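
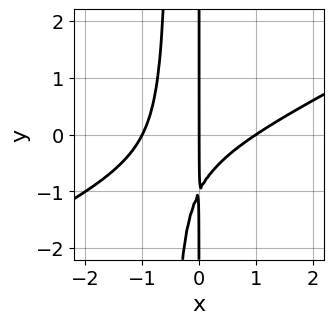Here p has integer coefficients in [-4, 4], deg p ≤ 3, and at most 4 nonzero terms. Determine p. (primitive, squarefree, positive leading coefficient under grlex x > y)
x^3 - 2*x^2*y - x*y - x

First, deg p = 3. The shape is more complex than any degree-2 curve.
Next, checking where it meets the axes: every point of the y-axis in the box is on the curve; among the integer gridlines, it crosses the x-axis at x ∈ {-1, 0, 1}.
Finally, the integer polynomial consistent with all of this is the stated p.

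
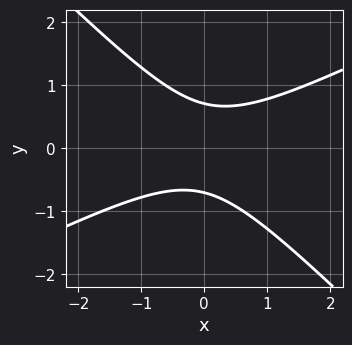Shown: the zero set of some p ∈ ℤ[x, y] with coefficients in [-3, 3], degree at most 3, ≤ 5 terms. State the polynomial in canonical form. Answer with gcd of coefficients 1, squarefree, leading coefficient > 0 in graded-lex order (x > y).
x^2 - x*y - 2*y^2 + 1

(a) Degree: no degree-1 curve has this shape, so deg p = 2.
(b) From the visible intercepts: the curve avoids every integer x-axis point in the box.
(c) Solving for integer coefficients yields p as stated.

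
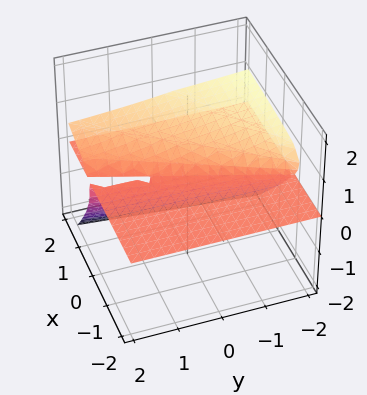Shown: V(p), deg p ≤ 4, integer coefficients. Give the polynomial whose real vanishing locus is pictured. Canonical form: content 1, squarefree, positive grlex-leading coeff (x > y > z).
3*x*z^2 + 3*z^3 - 3*x*z + y*z

(a) deg p = 3. No degree-2 surface has this shape.
(b) Checking where it meets the axes: the visible y-axis segment lies entirely on the surface; the visible x-axis segment lies entirely on the surface.
(c) Solving for integer coefficients yields p as stated.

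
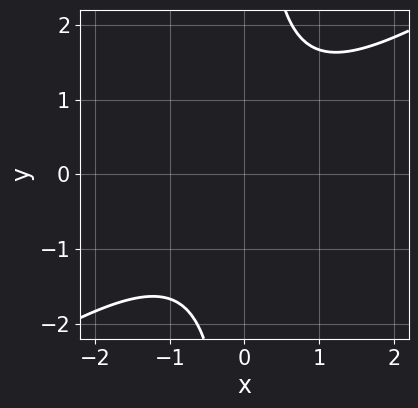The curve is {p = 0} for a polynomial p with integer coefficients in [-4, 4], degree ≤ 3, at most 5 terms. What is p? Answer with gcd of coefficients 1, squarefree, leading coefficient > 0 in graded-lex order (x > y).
2*x^2 - 3*x*y + 3

deg p = 2.
From the axis intercepts and sections: the curve avoids every integer y-axis point in the box; the curve avoids every integer x-axis point in the box.
Solving for integer coefficients yields p as stated.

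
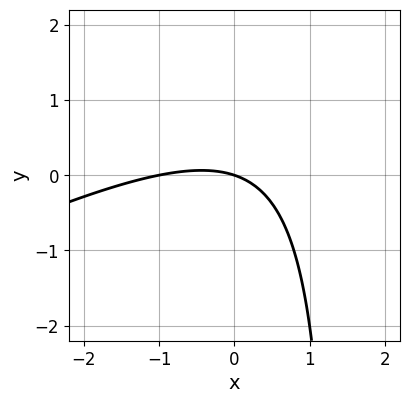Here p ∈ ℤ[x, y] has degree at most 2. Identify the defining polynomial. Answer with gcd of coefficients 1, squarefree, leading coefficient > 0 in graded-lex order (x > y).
1. deg p = 2. The shape is more complex than any degree-1 curve.
2. Checking where it meets the axes: the x-axis gridline crossings are at x ∈ {-1, 0}; it meets the y-axis at y = 0 (among the integer gridlines).
3. These observations pin down the coefficients.

x^2 - 2*x*y + x + 3*y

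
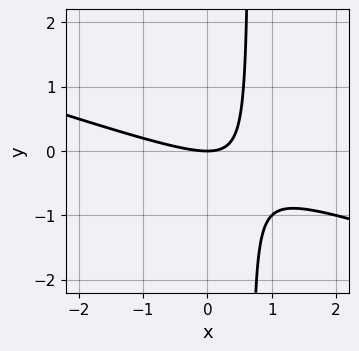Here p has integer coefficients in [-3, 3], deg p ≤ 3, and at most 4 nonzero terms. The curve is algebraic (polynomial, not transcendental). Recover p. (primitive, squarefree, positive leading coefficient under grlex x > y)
1. The degree is 2 — no degree-1 curve has this shape.
2. Against the integer gridlines: it crosses the x-axis at the gridline x = 0; it meets the y-axis at y = 0 (among the integer gridlines).
3. Putting this together gives p.

x^2 + 3*x*y - 2*y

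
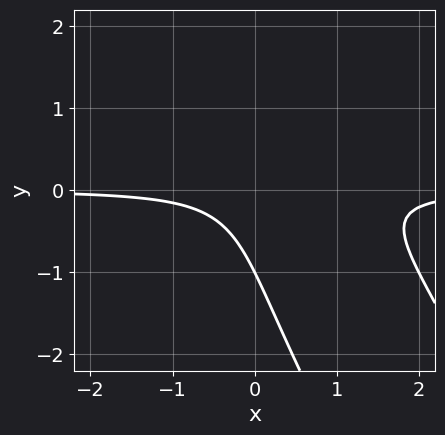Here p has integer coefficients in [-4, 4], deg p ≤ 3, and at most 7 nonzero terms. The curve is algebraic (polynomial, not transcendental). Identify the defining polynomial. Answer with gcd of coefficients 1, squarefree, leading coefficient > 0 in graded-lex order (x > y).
3*x^2*y + 3*x*y^2 + y^3 - 3*x*y + 1

1. deg p = 3.
2. From the visible intercepts: it crosses the y-axis at the gridline y = -1; the curve avoids every integer x-axis point in the box.
3. Solving for integer coefficients yields p as stated.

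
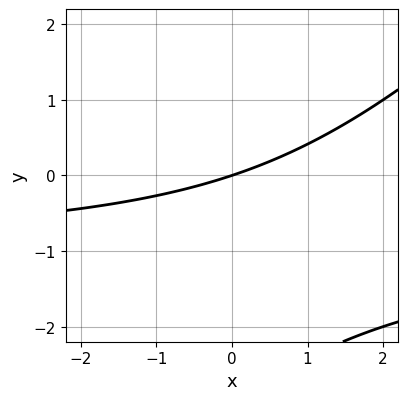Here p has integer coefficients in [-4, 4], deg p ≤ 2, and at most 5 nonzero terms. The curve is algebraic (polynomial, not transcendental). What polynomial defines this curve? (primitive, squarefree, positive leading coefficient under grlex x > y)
(a) The degree is 2 — a generic line meets the curve in up to 2 points.
(b) Against the integer gridlines: it crosses the x-axis at the gridline x = 0; it crosses the y-axis at the gridline y = 0.
(c) Together with the visible shape, these determine p as stated.

x*y - y^2 + x - 3*y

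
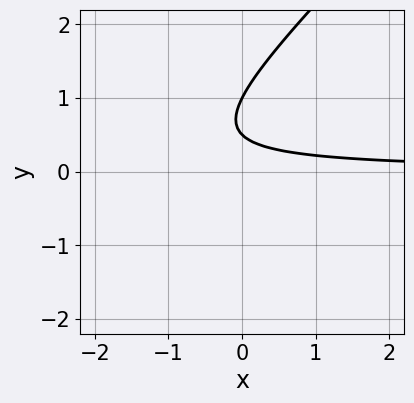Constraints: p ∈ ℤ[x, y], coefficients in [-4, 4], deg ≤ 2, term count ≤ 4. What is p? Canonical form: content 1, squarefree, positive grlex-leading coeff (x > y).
2*x*y - 2*y^2 + 3*y - 1

deg p = 2. A generic line meets the curve in up to 2 points.
Checking where it meets the axes: one y-axis crossing is at y = 1; the curve avoids every integer x-axis point in the box.
The integer polynomial consistent with all of this is the stated p.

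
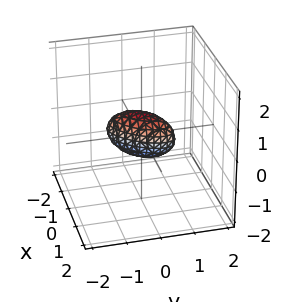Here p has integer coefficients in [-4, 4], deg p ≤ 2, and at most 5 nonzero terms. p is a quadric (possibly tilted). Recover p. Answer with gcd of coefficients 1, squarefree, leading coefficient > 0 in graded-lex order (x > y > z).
(a) Degree: a generic line meets the surface in up to 2 points, so deg p = 2.
(b) The integer polynomial consistent with all of this is the stated p.

3*x^2 - 3*x*y + 2*y^2 + 2*z^2 - 1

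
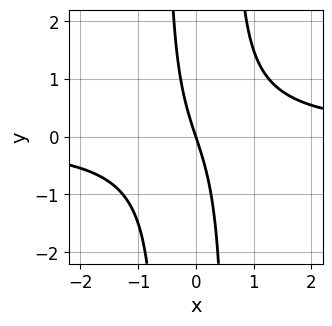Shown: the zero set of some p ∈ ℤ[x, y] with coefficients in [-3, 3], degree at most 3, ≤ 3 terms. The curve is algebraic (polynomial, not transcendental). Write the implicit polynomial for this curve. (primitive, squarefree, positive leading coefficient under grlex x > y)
3*x^2*y - 3*x - y

1. The degree is 3 — no degree-2 curve has this shape.
2. Against the integer gridlines: one x-axis crossing is at x = 0; one y-axis crossing is at y = 0.
3. The integer polynomial consistent with all of this is the stated p.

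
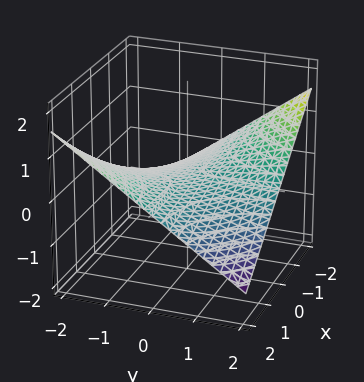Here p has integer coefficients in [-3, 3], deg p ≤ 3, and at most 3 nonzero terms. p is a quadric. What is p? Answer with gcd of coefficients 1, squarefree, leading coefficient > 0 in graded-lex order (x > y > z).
(a) Degree: a saddle surface; a quadric, so deg p = 2.
(b) Against the integer gridlines: the visible y-axis segment lies entirely on the surface; every point of the x-axis in the box is on the surface; it meets the z-axis at z = 0 (among the integer gridlines).
(c) The integer polynomial consistent with all of this is the stated p.

x*y + 3*z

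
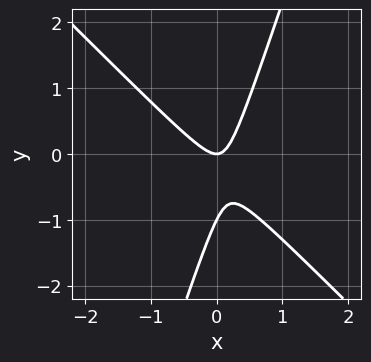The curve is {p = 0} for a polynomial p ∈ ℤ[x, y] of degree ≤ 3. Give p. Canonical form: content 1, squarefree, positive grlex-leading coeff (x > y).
3*x^2 + 2*x*y - y^2 - y

(a) The degree is 2 — the shape is more complex than any degree-1 curve.
(b) From the visible intercepts: it meets the x-axis at x = 0 (among the integer gridlines); the y-axis gridline crossings are at y ∈ {-1, 0}.
(c) Fitting integer coefficients to these (and the overall shape) gives p.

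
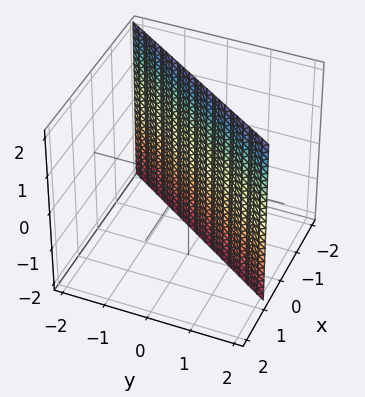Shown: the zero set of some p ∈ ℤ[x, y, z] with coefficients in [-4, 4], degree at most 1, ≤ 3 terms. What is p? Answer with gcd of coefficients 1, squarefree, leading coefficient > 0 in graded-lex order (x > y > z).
The degree is 1 — every cross-section is a straight line — this is a plane.
From the axis intercepts and sections: no z-intercept at any integer in the box; it meets the y-axis at y = 1 (among the integer gridlines).
Together with the visible shape, these determine p as stated.

3*x - 2*y + 2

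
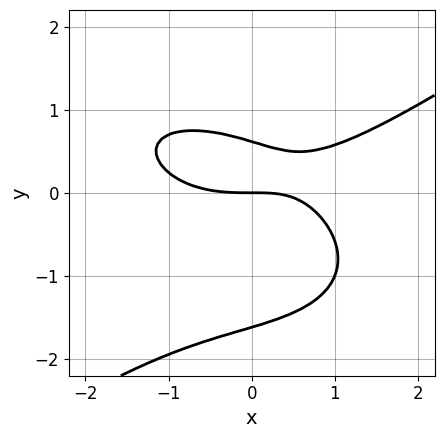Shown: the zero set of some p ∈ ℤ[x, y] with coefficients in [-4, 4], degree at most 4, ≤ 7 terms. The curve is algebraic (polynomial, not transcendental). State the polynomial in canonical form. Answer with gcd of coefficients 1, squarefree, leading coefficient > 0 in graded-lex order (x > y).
deg p = 3. No degree-2 curve has this shape.
Observable constraints: it crosses the x-axis at the gridline x = 0; one y-axis crossing is at y = 0.
Matching integer coefficients to the picture gives p.

x^3 - 3*y^3 - 2*x*y - 3*y^2 + 3*y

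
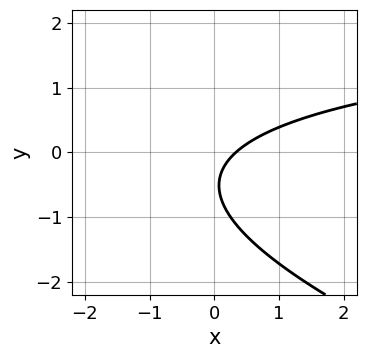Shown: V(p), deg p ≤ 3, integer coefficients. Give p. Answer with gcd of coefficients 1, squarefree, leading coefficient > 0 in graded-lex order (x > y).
(a) Degree: the shape is more complex than any degree-1 curve, so deg p = 2.
(b) From the visible intercepts: no y-intercept at any integer in the box.
(c) Fitting integer coefficients to these (and the overall shape) gives p.

x*y + 3*y^2 - 3*x + 3*y + 1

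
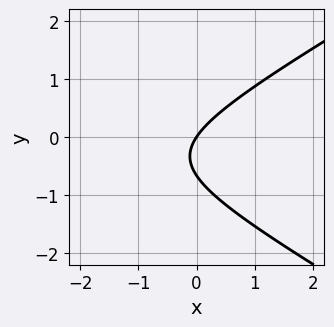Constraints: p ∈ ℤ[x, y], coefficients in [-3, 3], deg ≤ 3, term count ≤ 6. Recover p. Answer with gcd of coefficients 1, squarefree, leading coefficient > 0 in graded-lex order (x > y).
x^2 - 3*y^2 + 3*x - 2*y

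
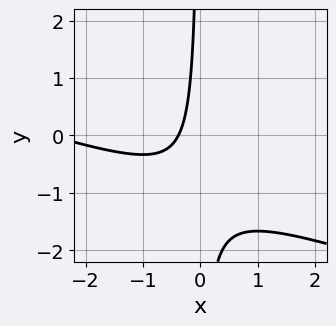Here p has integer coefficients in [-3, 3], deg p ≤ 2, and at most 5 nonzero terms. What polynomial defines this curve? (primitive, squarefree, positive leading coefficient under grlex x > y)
x^2 + 3*x*y + 3*x + 1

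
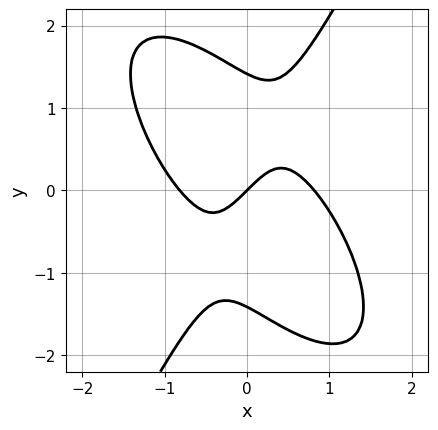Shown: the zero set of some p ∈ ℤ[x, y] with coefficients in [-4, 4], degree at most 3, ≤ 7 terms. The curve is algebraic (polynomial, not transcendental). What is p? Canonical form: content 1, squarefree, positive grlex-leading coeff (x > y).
3*x^3 + 2*x^2*y - y^3 - 2*x + 2*y

1. Degree: a generic line meets the curve in up to 3 points, so deg p = 3.
2. Checking where it meets the axes: it meets the x-axis at x = 0 (among the integer gridlines); it crosses the y-axis at the gridline y = 0.
3. Assembling these constraints gives the stated polynomial.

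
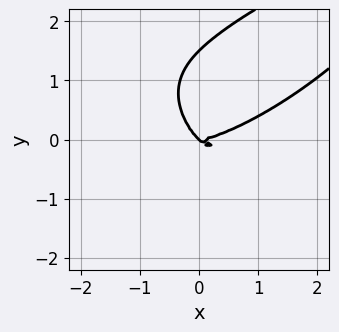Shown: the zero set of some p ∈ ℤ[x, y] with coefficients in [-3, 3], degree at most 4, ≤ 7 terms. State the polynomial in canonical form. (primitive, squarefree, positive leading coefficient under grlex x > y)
The degree is 4 — the shape is more complex than any degree-3 curve.
Reading off the gridlines: one x-axis crossing is at x = 0; it crosses the y-axis at the gridline y = 0.
Matching integer coefficients to the picture gives p.

x^4 - x^3*y + 2*y^4 - 3*x*y^2 - 3*y^3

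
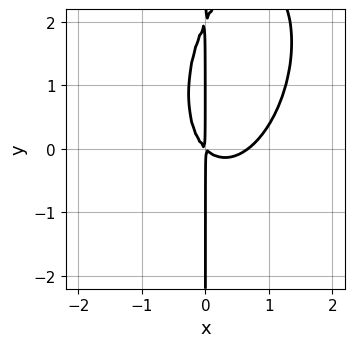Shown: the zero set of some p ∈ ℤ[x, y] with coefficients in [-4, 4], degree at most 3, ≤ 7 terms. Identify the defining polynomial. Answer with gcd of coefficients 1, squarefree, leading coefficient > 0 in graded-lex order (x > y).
The degree is 3 — the shape is more complex than any degree-2 curve.
Checking where it meets the axes: the visible y-axis segment lies entirely on the curve.
The integer polynomial consistent with all of this is the stated p.

3*x^3 - x^2*y + x*y^2 - 2*x^2 - 2*x*y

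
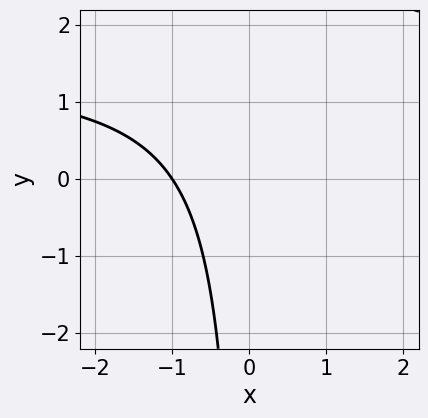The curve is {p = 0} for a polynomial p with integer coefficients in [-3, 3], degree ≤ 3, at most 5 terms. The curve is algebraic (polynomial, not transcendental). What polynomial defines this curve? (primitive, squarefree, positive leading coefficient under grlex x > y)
1. The degree is 2 — no degree-1 curve has this shape.
2. From the axis intercepts and sections: it crosses the x-axis at the gridline x = -1; it misses every integer gridline on the y-axis.
3. Solving for integer coefficients yields p as stated.

2*x*y - 3*x - 3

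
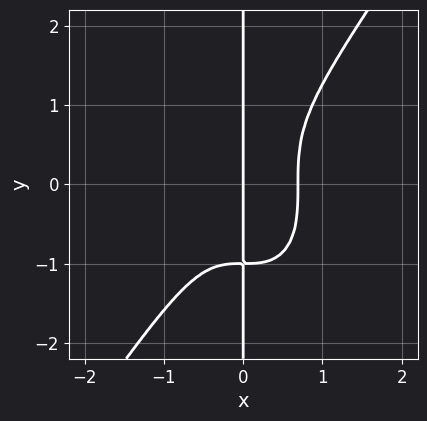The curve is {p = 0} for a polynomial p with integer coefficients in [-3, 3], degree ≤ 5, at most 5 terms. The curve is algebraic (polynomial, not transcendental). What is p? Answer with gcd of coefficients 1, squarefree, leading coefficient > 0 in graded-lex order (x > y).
3*x^4 - x*y^3 - x

(a) Degree: the shape is more complex than any degree-3 curve, so deg p = 4.
(b) Observable constraints: every point of the y-axis in the box is on the curve; it crosses the x-axis at the gridline x = 0.
(c) Putting this together gives p.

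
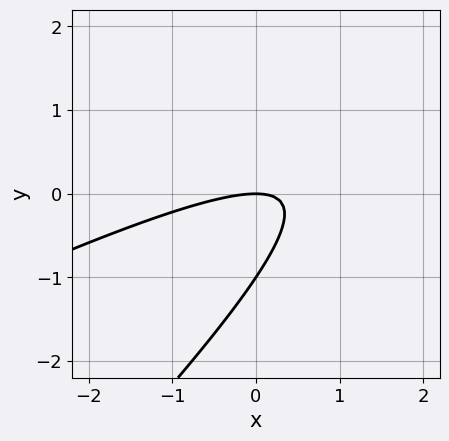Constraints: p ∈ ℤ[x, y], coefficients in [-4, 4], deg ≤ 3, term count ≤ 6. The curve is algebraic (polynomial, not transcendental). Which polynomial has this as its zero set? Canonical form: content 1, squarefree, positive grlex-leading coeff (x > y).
x^2 - 3*x*y + 2*y^2 + 2*y

Degree: the shape is more complex than any degree-1 curve, so deg p = 2.
Reading off the gridlines: it crosses the x-axis at the gridline x = 0; the y-axis gridline crossings are at y ∈ {-1, 0}.
Assembling these constraints gives the stated polynomial.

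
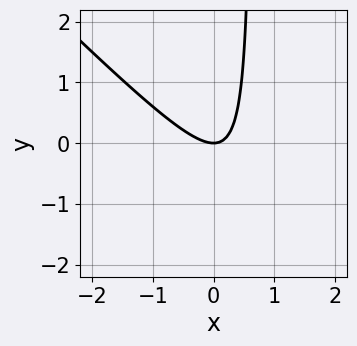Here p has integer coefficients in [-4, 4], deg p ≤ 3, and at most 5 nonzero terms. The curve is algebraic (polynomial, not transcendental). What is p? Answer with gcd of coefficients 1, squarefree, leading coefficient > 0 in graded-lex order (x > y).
3*x^2 + 3*x*y - 2*y

First, the degree is 2 — no degree-1 curve has this shape.
Then, reading off the gridlines: one x-axis crossing is at x = 0; it crosses the y-axis at the gridline y = 0.
Finally, putting this together gives p.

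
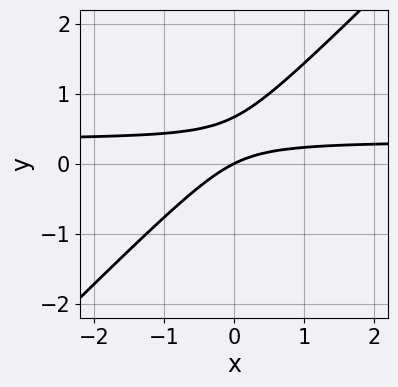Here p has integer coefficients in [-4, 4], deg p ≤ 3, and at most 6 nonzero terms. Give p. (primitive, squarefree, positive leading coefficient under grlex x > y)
3*x*y - 3*y^2 - x + 2*y

(a) deg p = 2. The shape is more complex than any degree-1 curve.
(b) Against the integer gridlines: one y-axis crossing is at y = 0; it meets the x-axis at x = 0 (among the integer gridlines).
(c) These observations pin down the coefficients.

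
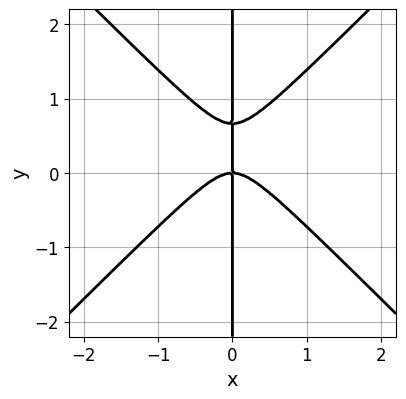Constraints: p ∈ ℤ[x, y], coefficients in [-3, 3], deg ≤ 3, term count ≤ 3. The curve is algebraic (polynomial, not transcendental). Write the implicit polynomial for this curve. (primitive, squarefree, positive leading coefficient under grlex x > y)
1. Degree: no degree-2 curve has this shape, so deg p = 3.
2. Observable constraints: every point of the y-axis in the box is on the curve; it meets the x-axis at x = 0 (among the integer gridlines).
3. Matching integer coefficients to the picture gives p.

3*x^3 - 3*x*y^2 + 2*x*y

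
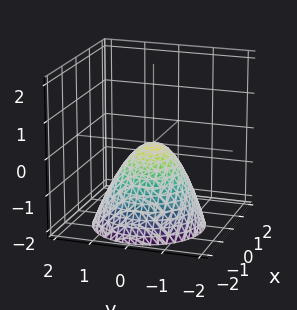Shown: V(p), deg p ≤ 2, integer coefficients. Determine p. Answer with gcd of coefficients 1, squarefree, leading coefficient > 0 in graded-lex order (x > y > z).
3*x^2 - x*z + 3*y^2 + 3*z

1. Degree: the shape is more complex than any degree-1 surface, so deg p = 2.
2. Checking where it meets the axes: it crosses the x-axis at the gridline x = 0; one y-axis crossing is at y = 0.
3. Solving for integer coefficients yields p as stated.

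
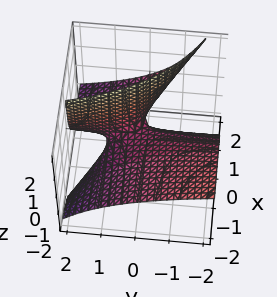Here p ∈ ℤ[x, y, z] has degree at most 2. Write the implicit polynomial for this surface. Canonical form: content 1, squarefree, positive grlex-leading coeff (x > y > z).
(a) The degree is 2 — the shape is more complex than any degree-1 surface.
(b) Checking where it meets the axes: the visible x-axis segment lies entirely on the surface; it meets the z-axis at z = 0 (among the integer gridlines); every point of the y-axis in the box is on the surface.
(c) Assembling these constraints gives the stated polynomial.

x*y + 2*x*z + y*z - z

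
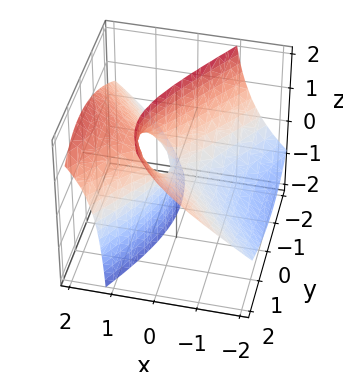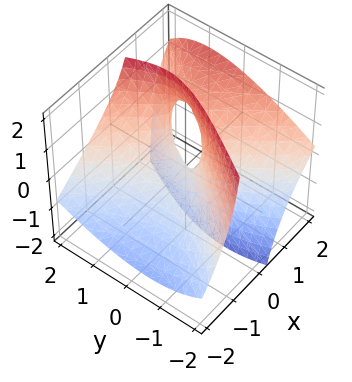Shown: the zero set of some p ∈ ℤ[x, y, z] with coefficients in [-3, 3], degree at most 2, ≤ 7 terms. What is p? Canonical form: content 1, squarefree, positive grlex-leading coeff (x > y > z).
2*x^2 - 3*x*z - y^2 + y*z + z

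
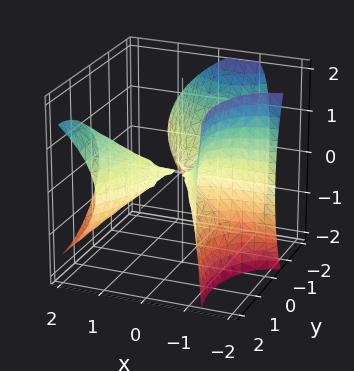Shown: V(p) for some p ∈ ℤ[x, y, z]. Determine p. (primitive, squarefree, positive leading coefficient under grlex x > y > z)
There are 3 components. Treating them together as one polynomial.
The degree is 3 — no degree-2 surface has this shape.
Observable constraints: one y-axis crossing is at y = 0; it meets the z-axis at z = 0 (among the integer gridlines); the visible x-axis segment lies entirely on the surface.
The integer polynomial consistent with all of this is the stated p.

3*x^2*y - 2*x*z^2 - y^3 - 3*z^2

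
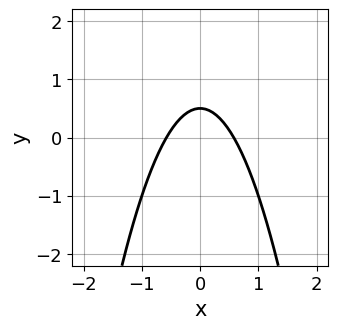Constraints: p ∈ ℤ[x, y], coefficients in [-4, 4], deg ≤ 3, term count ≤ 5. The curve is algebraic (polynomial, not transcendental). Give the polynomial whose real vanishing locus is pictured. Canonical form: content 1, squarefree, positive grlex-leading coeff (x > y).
3*x^2 + 2*y - 1

1. Degree: no degree-1 curve has this shape, so deg p = 2.
2. Symmetries: the x ↦ −x reflection is a symmetry, so x appears only in even powers.
3. Fitting integer coefficients to these (and the overall shape) gives p.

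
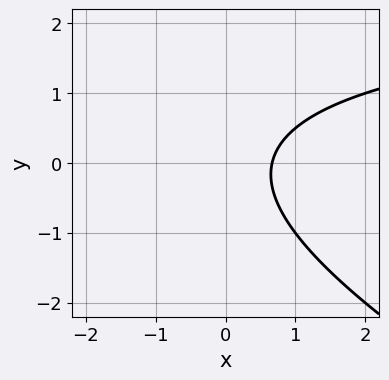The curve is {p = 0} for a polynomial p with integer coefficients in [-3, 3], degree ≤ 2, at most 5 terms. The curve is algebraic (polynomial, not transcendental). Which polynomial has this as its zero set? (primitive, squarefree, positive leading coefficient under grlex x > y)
x*y + 2*y^2 - 3*x + 2

deg p = 2.
Reading off the gridlines: it misses every integer gridline on the y-axis.
Together with the visible shape, these determine p as stated.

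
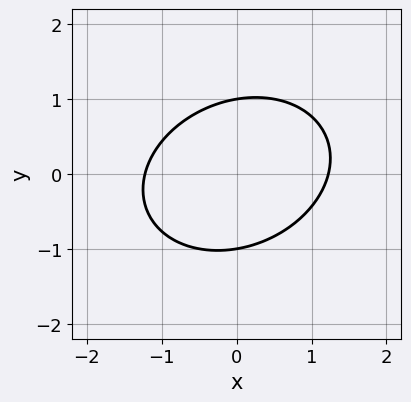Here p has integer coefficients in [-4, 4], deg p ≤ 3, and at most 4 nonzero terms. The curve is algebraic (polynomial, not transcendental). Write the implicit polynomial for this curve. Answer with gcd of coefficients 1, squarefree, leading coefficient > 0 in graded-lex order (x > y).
2*x^2 - x*y + 3*y^2 - 3

First, the degree is 2 — no degree-1 curve has this shape.
Next, against the integer gridlines: among the integer gridlines, it crosses the y-axis at y ∈ {-1, 1}.
Finally, together with the visible shape, these determine p as stated.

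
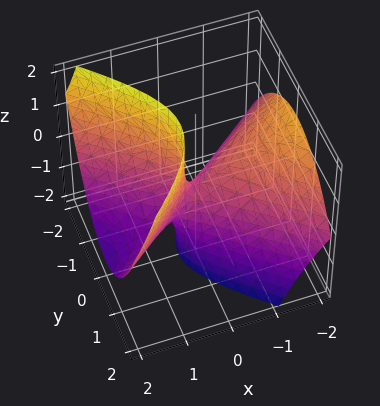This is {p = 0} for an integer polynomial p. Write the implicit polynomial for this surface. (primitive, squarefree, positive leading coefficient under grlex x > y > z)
2*x^2 + 3*x*z - 3*y^2 - z

First, degree: a generic line meets the surface in up to 2 points, so deg p = 2.
Next, reading off the gridlines: it crosses the y-axis at the gridline y = 0; it meets the z-axis at z = 0 (among the integer gridlines); one x-axis crossing is at x = 0.
Finally, fitting integer coefficients to these (and the overall shape) gives p.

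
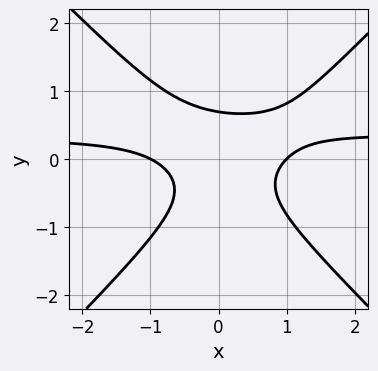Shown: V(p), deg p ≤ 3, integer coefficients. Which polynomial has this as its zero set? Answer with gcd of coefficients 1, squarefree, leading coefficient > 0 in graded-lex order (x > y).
3*x^2*y - 3*y^3 - x^2 - x*y + 1

(a) The degree is 3 — the shape is more complex than any degree-2 curve.
(b) Checking where it meets the axes: the x-axis gridline crossings are at x ∈ {-1, 1}.
(c) Putting this together gives p.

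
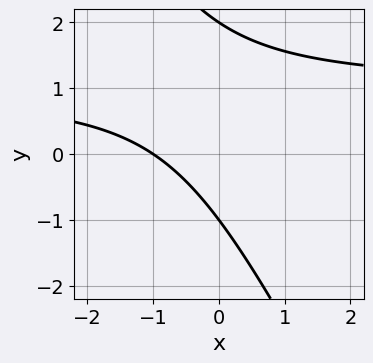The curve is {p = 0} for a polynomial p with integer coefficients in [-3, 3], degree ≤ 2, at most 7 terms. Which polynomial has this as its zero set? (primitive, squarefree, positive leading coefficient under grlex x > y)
2*x*y + y^2 - 2*x - y - 2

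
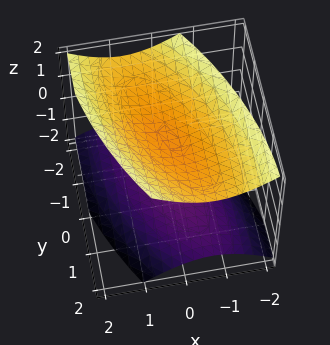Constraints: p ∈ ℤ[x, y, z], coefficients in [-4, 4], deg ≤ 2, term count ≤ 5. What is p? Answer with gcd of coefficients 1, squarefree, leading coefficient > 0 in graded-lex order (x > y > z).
(a) The picture has 2 separate pieces.
(b) Degree: the shape is more complex than any degree-1 surface, so deg p = 2.
(c) From the visible intercepts: the surface avoids every integer x-axis point in the box; the surface avoids every integer y-axis point in the box; the z-axis gridline crossings are at z ∈ {-1, 1}.
(d) Putting this together gives p.

3*x^2 + 2*x*y + y^2 - 3*z^2 + 3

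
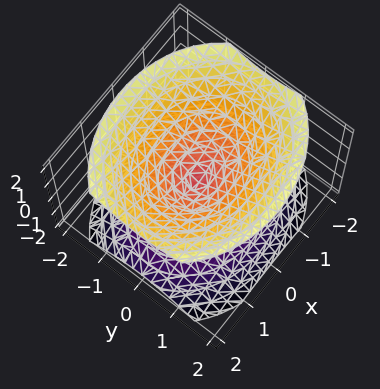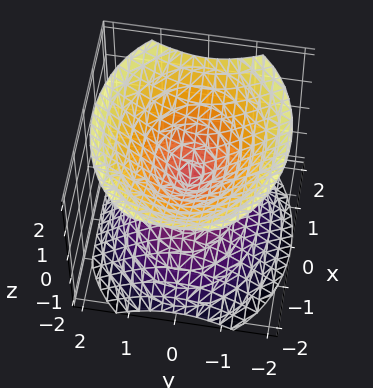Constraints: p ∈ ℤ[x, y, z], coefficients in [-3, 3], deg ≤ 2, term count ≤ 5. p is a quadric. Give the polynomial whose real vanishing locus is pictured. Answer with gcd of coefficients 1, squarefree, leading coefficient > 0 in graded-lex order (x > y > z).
2*x^2 + 3*y^2 - 3*z^2

The picture has 2 separate pieces.
Degree: a double cone through the origin; a quadric, so deg p = 2.
Symmetries: mirror symmetry z ↦ −z ⇒ only even powers of z; mirror symmetry y ↦ −y ⇒ only even powers of y; the x ↦ −x reflection is a symmetry, so x appears only in even powers.
Reading off the gridlines: one y-axis crossing is at y = 0; it meets the x-axis at x = 0 (among the integer gridlines).
Fitting integer coefficients to these (and the overall shape) gives p.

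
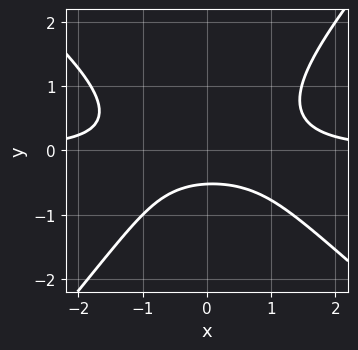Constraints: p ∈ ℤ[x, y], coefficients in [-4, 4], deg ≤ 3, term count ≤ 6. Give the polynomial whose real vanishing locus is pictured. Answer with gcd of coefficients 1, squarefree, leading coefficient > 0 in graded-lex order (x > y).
First, deg p = 3. A generic line meets the curve in up to 3 points.
Then, against the integer gridlines: the curve avoids every integer x-axis point in the box.
Finally, putting this together gives p.

3*x^2*y + x*y^2 - 3*y^3 - 3*y - 2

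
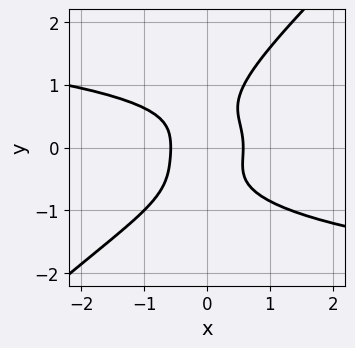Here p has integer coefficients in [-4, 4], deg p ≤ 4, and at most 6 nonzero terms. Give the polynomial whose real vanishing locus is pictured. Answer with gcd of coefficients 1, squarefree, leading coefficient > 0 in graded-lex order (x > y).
First, degree: a generic line meets the curve in up to 4 points, so deg p = 4.
Next, observable constraints: no y-intercept at any integer in the box.
Finally, these observations pin down the coefficients.

3*x*y^3 - 3*y^4 + 2*x*y^2 + 3*x^2 - 1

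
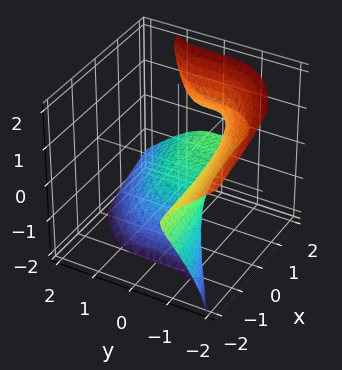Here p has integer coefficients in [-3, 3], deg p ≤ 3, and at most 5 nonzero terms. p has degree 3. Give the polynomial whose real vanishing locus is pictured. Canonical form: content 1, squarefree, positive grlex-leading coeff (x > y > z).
3*x*z^2 - 2*y^3 - 2*z^3 - z^2 - 1

(a) The degree is 3 — no degree-2 surface has this shape.
(b) From the visible intercepts: it meets the z-axis at z = -1 (among the integer gridlines); no x-intercept at any integer in the box.
(c) Putting this together gives p.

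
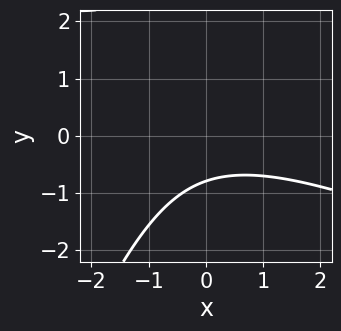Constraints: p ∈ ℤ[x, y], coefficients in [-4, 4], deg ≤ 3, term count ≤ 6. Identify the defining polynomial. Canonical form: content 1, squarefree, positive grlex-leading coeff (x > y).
x^2 + 2*x*y - y^2 + 3*y + 3

1. deg p = 2. The shape is more complex than any degree-1 curve.
2. Observable constraints: it misses every integer gridline on the x-axis.
3. The integer polynomial consistent with all of this is the stated p.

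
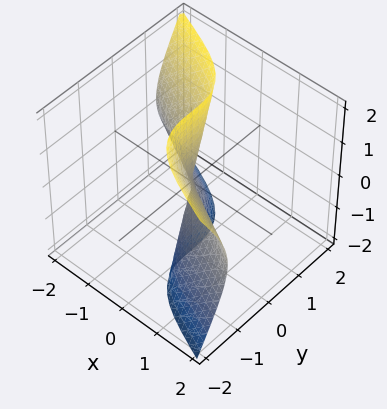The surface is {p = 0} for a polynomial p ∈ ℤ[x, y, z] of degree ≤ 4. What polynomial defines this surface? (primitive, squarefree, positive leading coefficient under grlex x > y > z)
x^3 + x^2*y + 2*x*z^2 + 2*y^3

First, degree: a generic line meets the surface in up to 3 points, so deg p = 3.
Then, observable constraints: it meets the x-axis at x = 0 (among the integer gridlines); one y-axis crossing is at y = 0; every point of the z-axis in the box is on the surface.
Finally, the integer polynomial consistent with all of this is the stated p.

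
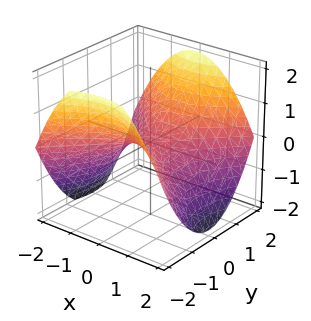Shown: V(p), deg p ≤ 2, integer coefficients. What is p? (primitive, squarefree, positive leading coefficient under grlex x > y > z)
First, deg p = 2.
Next, symmetries: it's symmetric under y → −y, forcing even powers of y; it's symmetric under x → −x, forcing even powers of x.
Next, from the axis intercepts and sections: one x-axis crossing is at x = 0; it crosses the y-axis at the gridline y = 0; it crosses the z-axis at the gridline z = 0.
Finally, solving for integer coefficients yields p as stated.

x^2 - y^2 + 2*z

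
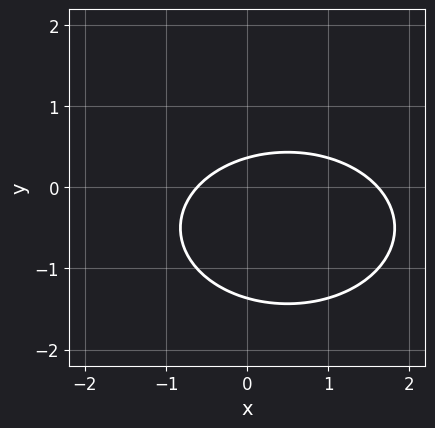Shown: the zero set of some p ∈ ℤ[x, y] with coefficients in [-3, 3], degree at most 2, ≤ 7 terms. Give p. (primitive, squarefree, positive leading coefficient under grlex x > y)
The degree is 2 — no degree-1 curve has this shape.
Matching integer coefficients to the picture gives p.

x^2 + 2*y^2 - x + 2*y - 1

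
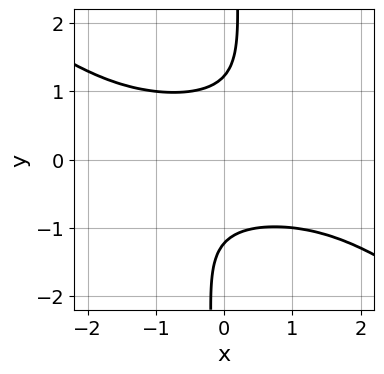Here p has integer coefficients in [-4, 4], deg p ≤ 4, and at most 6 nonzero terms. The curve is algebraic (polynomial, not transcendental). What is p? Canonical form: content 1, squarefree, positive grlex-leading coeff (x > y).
2*x^2*y^2 + 3*x*y^3 - 2*y^2 + 3

First, degree: the shape is more complex than any degree-3 curve, so deg p = 4.
Next, from the visible intercepts: the curve avoids every integer x-axis point in the box.
Finally, together with the visible shape, these determine p as stated.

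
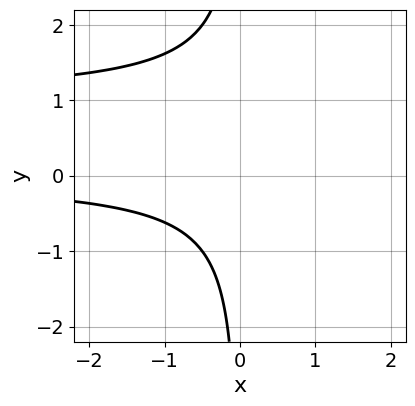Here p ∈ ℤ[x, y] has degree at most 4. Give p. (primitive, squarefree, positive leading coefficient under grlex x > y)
x*y^2 - x*y + 1

First, deg p = 3. The shape is more complex than any degree-2 curve.
Next, reading off the gridlines: the curve avoids every integer x-axis point in the box; the curve avoids every integer y-axis point in the box.
Finally, these observations pin down the coefficients.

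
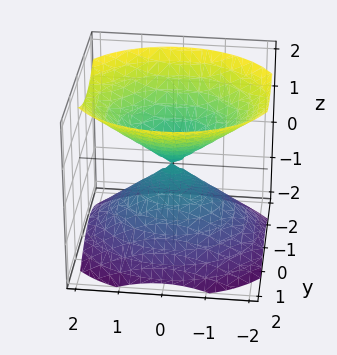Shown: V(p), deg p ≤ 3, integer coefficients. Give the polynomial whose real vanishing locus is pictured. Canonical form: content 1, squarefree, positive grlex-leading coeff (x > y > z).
First, I count 2 distinct pieces.
Next, deg p = 2.
Then, symmetries: it's symmetric under x → −x, forcing even powers of x; mirror symmetry z ↦ −z ⇒ only even powers of z; the y ↦ −y reflection is a symmetry, so y appears only in even powers.
Then, checking where it meets the axes: one x-axis crossing is at x = 0; one y-axis crossing is at y = 0.
Finally, the integer polynomial consistent with all of this is the stated p.

2*x^2 + 3*y^2 - 3*z^2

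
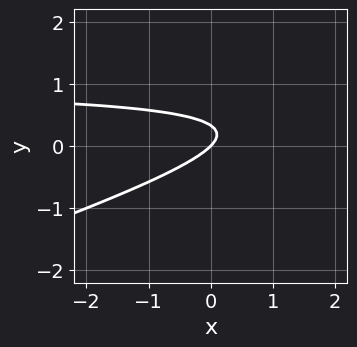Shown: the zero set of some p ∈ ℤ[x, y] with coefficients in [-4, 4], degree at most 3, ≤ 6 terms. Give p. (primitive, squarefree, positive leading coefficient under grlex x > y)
x*y - 3*y^2 - x + y

1. Degree: no degree-1 curve has this shape, so deg p = 2.
2. From the visible intercepts: it crosses the x-axis at the gridline x = 0; it meets the y-axis at y = 0 (among the integer gridlines).
3. Matching integer coefficients to the picture gives p.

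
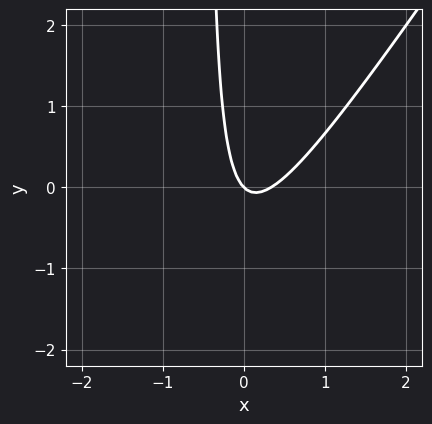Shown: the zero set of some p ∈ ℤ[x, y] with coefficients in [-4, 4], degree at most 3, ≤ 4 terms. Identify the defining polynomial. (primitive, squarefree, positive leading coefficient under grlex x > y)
3*x^2 - 2*x*y - x - y

Degree: a generic line meets the curve in up to 2 points, so deg p = 2.
Reading off the gridlines: one y-axis crossing is at y = 0; one x-axis crossing is at x = 0.
Fitting integer coefficients to these (and the overall shape) gives p.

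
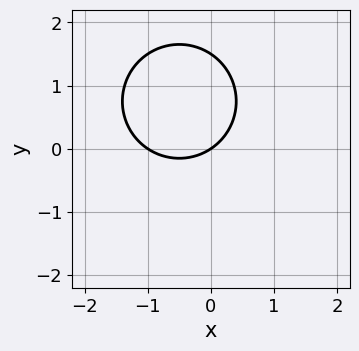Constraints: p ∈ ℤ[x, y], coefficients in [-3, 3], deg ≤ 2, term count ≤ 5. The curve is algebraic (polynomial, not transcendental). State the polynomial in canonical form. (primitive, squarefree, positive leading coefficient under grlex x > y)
(a) Degree: a generic line meets the curve in up to 2 points, so deg p = 2.
(b) Checking where it meets the axes: among the integer gridlines, it crosses the x-axis at x ∈ {-1, 0}; one y-axis crossing is at y = 0.
(c) Fitting integer coefficients to these (and the overall shape) gives p.

2*x^2 + 2*y^2 + 2*x - 3*y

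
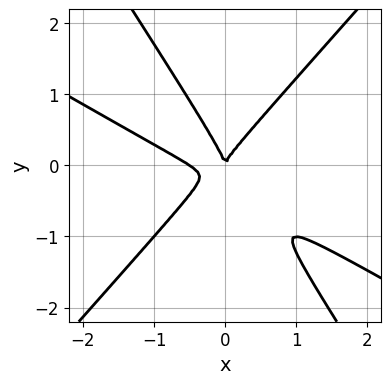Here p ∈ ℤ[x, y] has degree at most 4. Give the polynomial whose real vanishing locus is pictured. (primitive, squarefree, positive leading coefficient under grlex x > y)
2*x^3 + 3*x^2*y - 2*x*y^2 - 2*y^3 + x^2

First, degree: a generic line meets the curve in up to 3 points, so deg p = 3.
Next, from the axis intercepts and sections: one y-axis crossing is at y = 0; it crosses the x-axis at the gridline x = 0.
Finally, matching integer coefficients to the picture gives p.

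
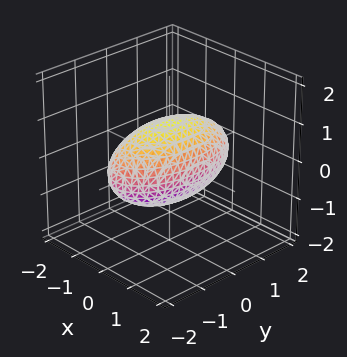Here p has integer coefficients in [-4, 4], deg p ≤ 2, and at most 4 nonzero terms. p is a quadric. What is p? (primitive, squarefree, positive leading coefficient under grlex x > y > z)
3*x^2 + y^2 + 3*z^2 - 3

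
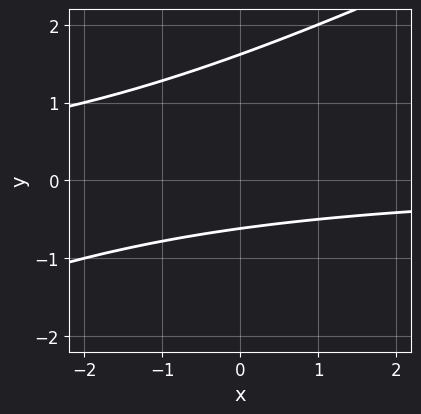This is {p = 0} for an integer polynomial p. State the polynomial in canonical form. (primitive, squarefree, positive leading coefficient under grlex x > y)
x*y - 2*y^2 + 2*y + 2

First, the degree is 2 — a generic line meets the curve in up to 2 points.
Next, checking where it meets the axes: no x-intercept at any integer in the box.
Finally, the integer polynomial consistent with all of this is the stated p.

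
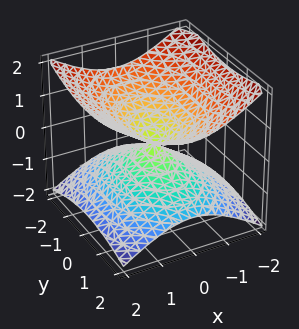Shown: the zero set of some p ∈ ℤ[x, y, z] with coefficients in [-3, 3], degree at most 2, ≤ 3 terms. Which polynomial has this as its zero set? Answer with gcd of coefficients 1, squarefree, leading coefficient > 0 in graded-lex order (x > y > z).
2*x^2 + y^2 - 3*z^2

1. Degree: two nappes meeting at a single point; a quadric, so deg p = 2.
2. Symmetries: it's symmetric under y → −y, forcing even powers of y; it's symmetric under x → −x, forcing even powers of x; it's symmetric under z → −z, forcing even powers of z.
3. From the visible intercepts: it meets the z-axis at z = 0 (among the integer gridlines); it meets the y-axis at y = 0 (among the integer gridlines).
4. Putting this together gives p.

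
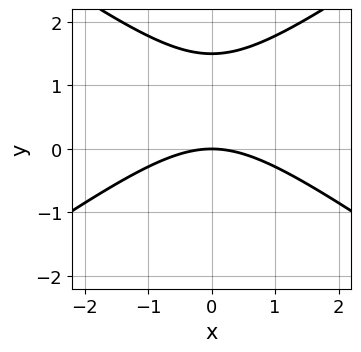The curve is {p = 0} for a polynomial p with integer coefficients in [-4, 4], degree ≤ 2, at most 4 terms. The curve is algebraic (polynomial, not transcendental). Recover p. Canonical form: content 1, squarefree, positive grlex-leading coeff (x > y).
The degree is 2 — no degree-1 curve has this shape.
Symmetries: it's symmetric under x → −x, forcing even powers of x.
From the axis intercepts and sections: one x-axis crossing is at x = 0; one y-axis crossing is at y = 0.
These observations pin down the coefficients.

x^2 - 2*y^2 + 3*y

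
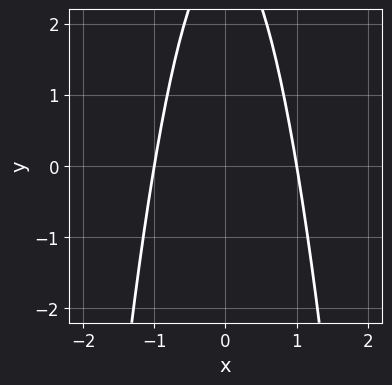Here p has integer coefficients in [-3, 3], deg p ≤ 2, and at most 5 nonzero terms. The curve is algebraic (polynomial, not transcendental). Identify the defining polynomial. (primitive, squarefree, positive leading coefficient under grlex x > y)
3*x^2 + y - 3

1. deg p = 2. No degree-1 curve has this shape.
2. Symmetries: it's symmetric under x → −x, forcing even powers of x.
3. Against the integer gridlines: the x-axis gridline crossings are at x ∈ {-1, 1}; no y-intercept at any integer in the box.
4. Fitting integer coefficients to these (and the overall shape) gives p.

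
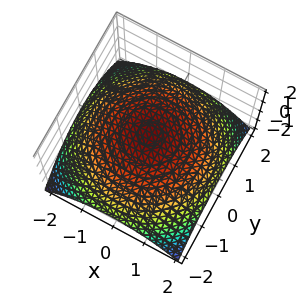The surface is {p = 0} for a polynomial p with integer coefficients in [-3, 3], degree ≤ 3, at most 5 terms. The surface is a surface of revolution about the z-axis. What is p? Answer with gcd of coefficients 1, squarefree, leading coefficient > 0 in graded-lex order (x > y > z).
(a) Degree: the shape is more complex than any degree-1 surface, so deg p = 2.
(b) Symmetry: every cross-section ⟂ z is a circle, so x, y appear only via x² + y².
(c) From the visible intercepts: a circular section at z = 0 has radius between 1 and 2; it crosses the z-axis at the gridline z = 1.
(d) The integer polynomial consistent with all of this is the stated p.

x^2 + y^2 + 3*z - 3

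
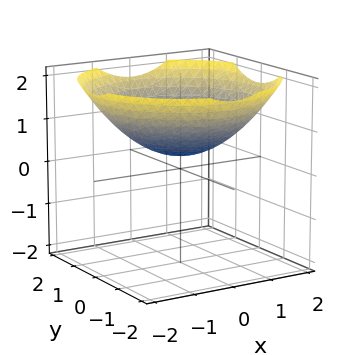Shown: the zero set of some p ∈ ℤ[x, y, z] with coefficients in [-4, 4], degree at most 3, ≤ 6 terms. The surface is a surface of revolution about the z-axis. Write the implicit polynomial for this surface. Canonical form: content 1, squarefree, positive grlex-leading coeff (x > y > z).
(a) Degree: a generic line meets the surface in up to 2 points, so deg p = 2.
(b) Symmetries: rotational symmetry about the z-axis ⇒ p depends on x, y only through x² + y².
(c) From the visible intercepts: the surface avoids every integer y-axis point in the box; it misses every integer gridline on the x-axis; a circular section at z = 1 has radius between 1 and 2.
(d) Solving for integer coefficients yields p as stated.

x^2 + y^2 - 3*z + 1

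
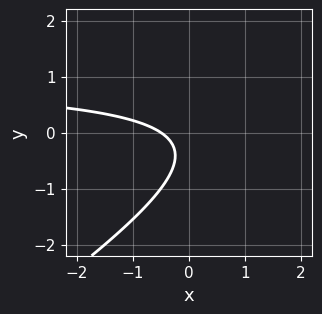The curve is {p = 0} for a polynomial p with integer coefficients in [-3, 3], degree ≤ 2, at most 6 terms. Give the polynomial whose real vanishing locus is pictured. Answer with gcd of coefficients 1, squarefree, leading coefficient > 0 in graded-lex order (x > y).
2*x*y - 3*y^2 - 2*x - 2*y - 1

deg p = 2.
Against the integer gridlines: it misses every integer gridline on the y-axis.
These observations pin down the coefficients.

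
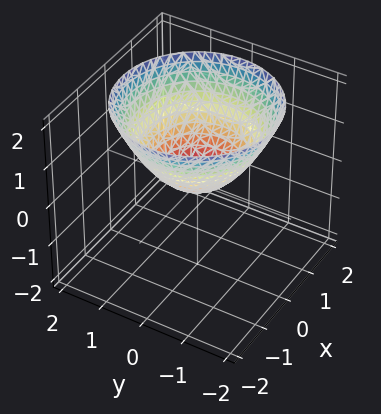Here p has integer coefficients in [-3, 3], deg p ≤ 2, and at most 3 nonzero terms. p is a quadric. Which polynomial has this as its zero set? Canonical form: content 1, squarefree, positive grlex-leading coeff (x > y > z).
(a) The degree is 2 — a single bowl opening along one axis; a quadric.
(b) Symmetries: the z-axis is an axis of rotation, so x and y enter only as x² + y².
(c) From the visible intercepts: one z-axis crossing is at z = 0; it crosses the x-axis at the gridline x = 0; a circular section at z = 2 has radius between 1 and 2; it meets the y-axis at y = 0 (among the integer gridlines).
(d) Together with the visible shape, these determine p as stated.

2*x^2 + 2*y^2 - 3*z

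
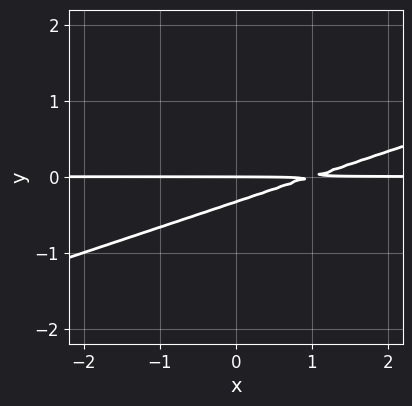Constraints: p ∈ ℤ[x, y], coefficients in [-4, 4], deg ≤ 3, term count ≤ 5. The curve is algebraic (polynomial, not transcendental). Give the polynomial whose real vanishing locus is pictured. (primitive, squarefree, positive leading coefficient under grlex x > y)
x*y - 3*y^2 - y

(a) Degree: a generic line meets the curve in up to 2 points, so deg p = 2.
(b) Observable constraints: the visible x-axis segment lies entirely on the curve; it crosses the y-axis at the gridline y = 0.
(c) Solving for integer coefficients yields p as stated.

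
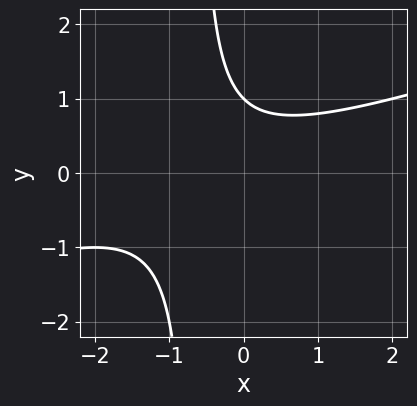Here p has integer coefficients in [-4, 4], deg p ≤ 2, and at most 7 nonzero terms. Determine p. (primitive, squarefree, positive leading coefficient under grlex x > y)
x^2 - 3*x*y + x - 2*y + 2

Degree: the shape is more complex than any degree-1 curve, so deg p = 2.
From the visible intercepts: it misses every integer gridline on the x-axis; it crosses the y-axis at the gridline y = 1.
Assembling these constraints gives the stated polynomial.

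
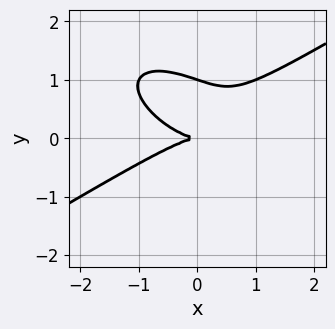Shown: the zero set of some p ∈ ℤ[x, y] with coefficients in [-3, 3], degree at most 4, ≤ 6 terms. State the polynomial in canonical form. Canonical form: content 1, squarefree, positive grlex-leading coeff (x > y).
x^3 - x*y^2 - 3*y^3 + 3*y^2

The degree is 3 — the shape is more complex than any degree-2 curve.
From the visible intercepts: among the integer gridlines, it crosses the y-axis at y ∈ {0, 1}; it crosses the x-axis at the gridline x = 0.
Fitting integer coefficients to these (and the overall shape) gives p.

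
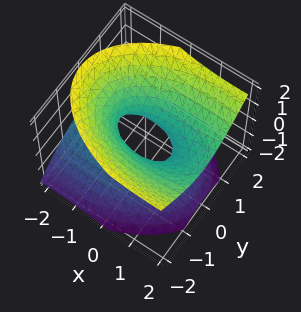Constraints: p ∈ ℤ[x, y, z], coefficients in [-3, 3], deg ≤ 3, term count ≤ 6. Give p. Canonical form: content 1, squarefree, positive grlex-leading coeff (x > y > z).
x^2 - 2*x*z + 3*y^2 - 3*z^2 - 1

(a) deg p = 2.
(b) Against the integer gridlines: among the integer gridlines, it crosses the x-axis at x ∈ {-1, 1}; it misses every integer gridline on the z-axis.
(c) Matching integer coefficients to the picture gives p.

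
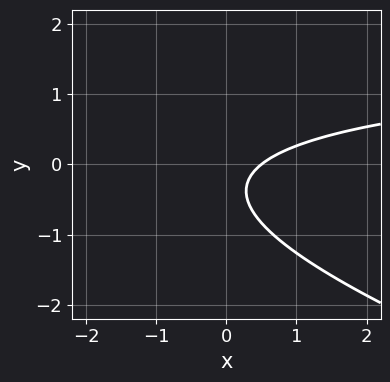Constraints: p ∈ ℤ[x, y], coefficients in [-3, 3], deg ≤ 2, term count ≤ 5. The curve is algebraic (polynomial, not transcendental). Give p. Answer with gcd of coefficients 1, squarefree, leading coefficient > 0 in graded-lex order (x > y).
x*y + 3*y^2 - 2*x + 2*y + 1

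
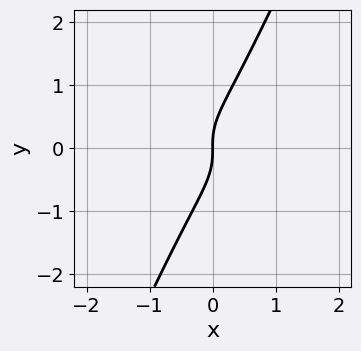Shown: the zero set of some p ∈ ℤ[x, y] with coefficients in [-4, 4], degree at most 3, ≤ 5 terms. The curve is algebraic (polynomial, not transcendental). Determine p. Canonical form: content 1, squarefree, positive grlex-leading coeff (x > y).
x^3 + 2*x*y^2 - y^3 + x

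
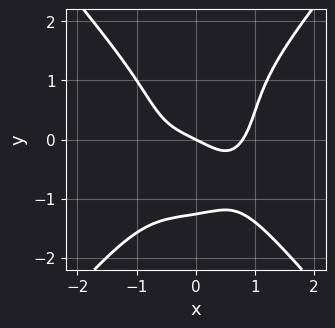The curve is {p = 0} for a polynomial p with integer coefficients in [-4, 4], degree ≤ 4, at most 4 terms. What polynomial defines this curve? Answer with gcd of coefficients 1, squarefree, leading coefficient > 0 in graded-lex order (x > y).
deg p = 4. The shape is more complex than any degree-3 curve.
From the axis intercepts and sections: one y-axis crossing is at y = 0; it crosses the x-axis at the gridline x = 0.
The integer polynomial consistent with all of this is the stated p.

2*x^4 - y^4 - x - 2*y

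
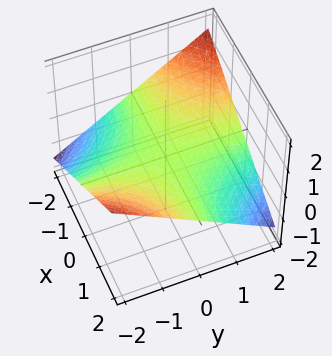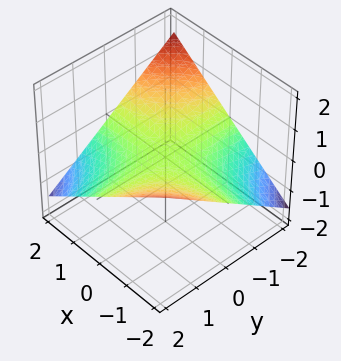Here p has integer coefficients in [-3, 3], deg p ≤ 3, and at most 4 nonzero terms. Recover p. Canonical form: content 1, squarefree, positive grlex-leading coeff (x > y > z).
First, the degree is 2 — a saddle surface; a quadric.
Next, from the axis intercepts and sections: the visible y-axis segment lies entirely on the surface; the visible x-axis segment lies entirely on the surface; it crosses the z-axis at the gridline z = 0.
Finally, assembling these constraints gives the stated polynomial.

x*y + 3*z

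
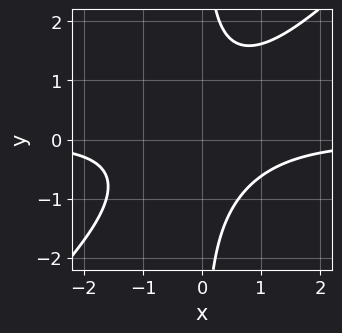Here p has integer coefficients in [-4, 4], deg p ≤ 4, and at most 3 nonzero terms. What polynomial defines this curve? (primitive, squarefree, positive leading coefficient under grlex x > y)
The degree is 3 — a generic line meets the curve in up to 3 points.
Checking where it meets the axes: no y-intercept at any integer in the box; it misses every integer gridline on the x-axis.
Putting this together gives p.

x^2*y - x*y^2 + 1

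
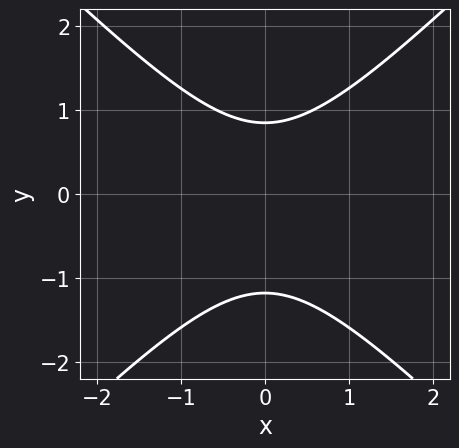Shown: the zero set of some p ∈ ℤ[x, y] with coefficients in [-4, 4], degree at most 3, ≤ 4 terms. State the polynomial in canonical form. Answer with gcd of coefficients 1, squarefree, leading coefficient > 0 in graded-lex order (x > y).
3*x^2 - 3*y^2 - y + 3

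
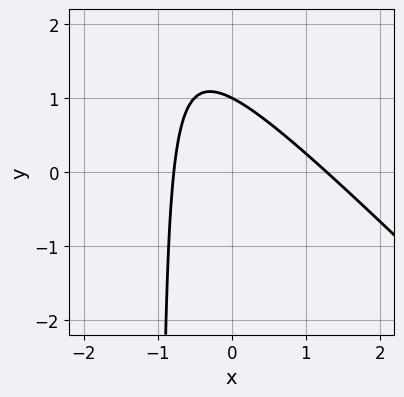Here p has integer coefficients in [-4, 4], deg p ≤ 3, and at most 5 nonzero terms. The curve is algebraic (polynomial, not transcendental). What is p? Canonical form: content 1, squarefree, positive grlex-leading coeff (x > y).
2*x^2 + 2*x*y - x + 2*y - 2

(a) Degree: the shape is more complex than any degree-1 curve, so deg p = 2.
(b) From the visible intercepts: one y-axis crossing is at y = 1.
(c) Together with the visible shape, these determine p as stated.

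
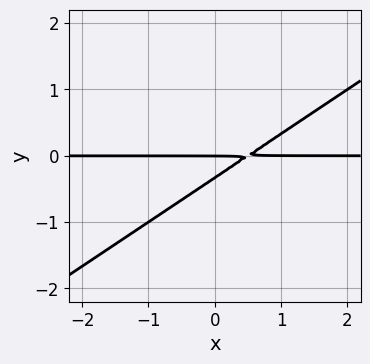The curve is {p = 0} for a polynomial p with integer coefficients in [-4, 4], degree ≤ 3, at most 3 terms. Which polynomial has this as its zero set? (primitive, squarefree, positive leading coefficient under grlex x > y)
2*x*y - 3*y^2 - y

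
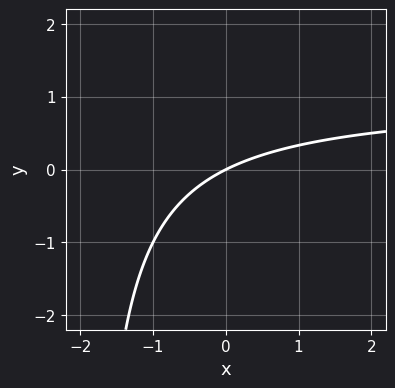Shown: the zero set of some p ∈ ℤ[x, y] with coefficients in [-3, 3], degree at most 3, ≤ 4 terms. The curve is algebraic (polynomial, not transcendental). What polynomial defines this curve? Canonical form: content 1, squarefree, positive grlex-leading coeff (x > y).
(a) The degree is 2 — the shape is more complex than any degree-1 curve.
(b) From the visible intercepts: it meets the y-axis at y = 0 (among the integer gridlines); it meets the x-axis at x = 0 (among the integer gridlines).
(c) These observations pin down the coefficients.

x*y - x + 2*y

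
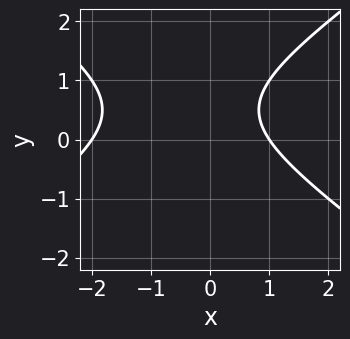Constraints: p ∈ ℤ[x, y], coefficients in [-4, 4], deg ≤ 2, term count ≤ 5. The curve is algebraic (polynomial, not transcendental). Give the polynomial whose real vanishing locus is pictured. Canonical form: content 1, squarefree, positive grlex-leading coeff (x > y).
x^2 - 2*y^2 + x + 2*y - 2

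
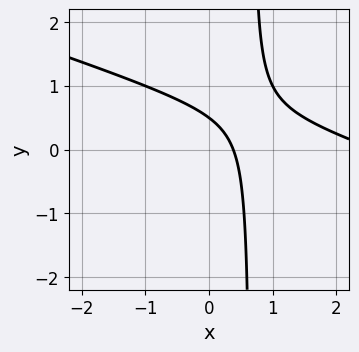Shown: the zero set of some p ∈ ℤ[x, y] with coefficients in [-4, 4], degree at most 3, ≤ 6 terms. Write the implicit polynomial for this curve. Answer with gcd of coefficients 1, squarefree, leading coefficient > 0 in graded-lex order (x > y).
x^2 + 3*x*y - 3*x - 2*y + 1

First, the degree is 2 — a generic line meets the curve in up to 2 points.
Finally, the integer polynomial consistent with all of this is the stated p.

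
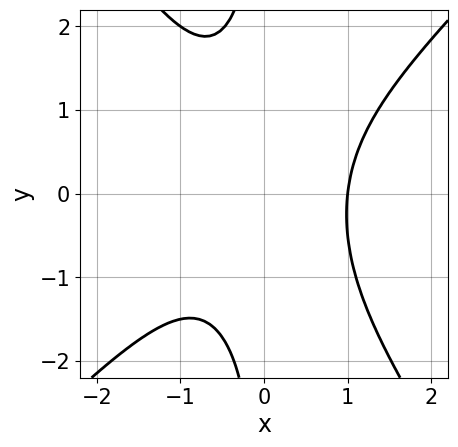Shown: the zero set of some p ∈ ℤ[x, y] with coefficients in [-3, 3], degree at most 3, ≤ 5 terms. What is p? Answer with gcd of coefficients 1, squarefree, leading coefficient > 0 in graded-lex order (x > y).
3*x^3 - x^2*y - 2*x*y^2 - 3

First, the degree is 3 — a generic line meets the curve in up to 3 points.
Next, against the integer gridlines: it misses every integer gridline on the y-axis; it meets the x-axis at x = 1 (among the integer gridlines).
Finally, matching integer coefficients to the picture gives p.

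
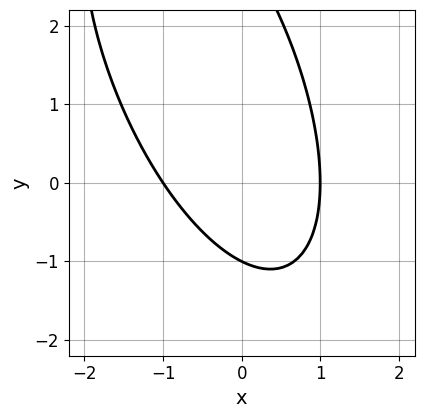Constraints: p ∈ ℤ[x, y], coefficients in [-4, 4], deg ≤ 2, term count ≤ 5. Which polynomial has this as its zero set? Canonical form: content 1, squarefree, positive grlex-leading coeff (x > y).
1. deg p = 2.
2. Reading off the gridlines: it crosses the y-axis at the gridline y = -1; the x-axis gridline crossings are at x ∈ {-1, 1}.
3. Together with the visible shape, these determine p as stated.

3*x^2 + 2*x*y + y^2 - 2*y - 3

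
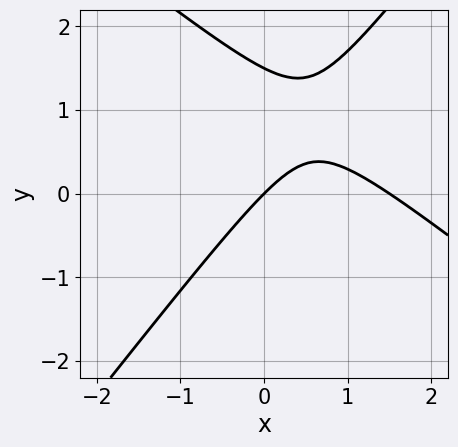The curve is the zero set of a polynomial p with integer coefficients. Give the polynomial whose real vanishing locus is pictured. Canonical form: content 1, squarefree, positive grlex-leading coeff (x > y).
(a) Degree: the shape is more complex than any degree-1 curve, so deg p = 2.
(b) Reading off the gridlines: it meets the y-axis at y = 0 (among the integer gridlines); one x-axis crossing is at x = 0.
(c) Putting this together gives p.

2*x^2 + x*y - 2*y^2 - 3*x + 3*y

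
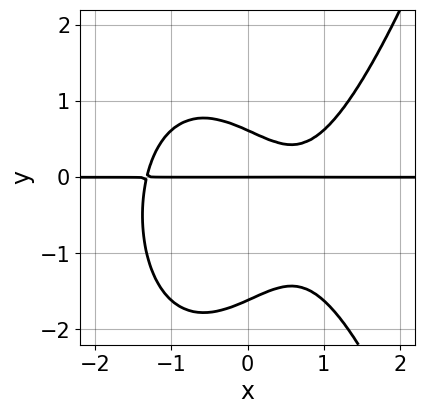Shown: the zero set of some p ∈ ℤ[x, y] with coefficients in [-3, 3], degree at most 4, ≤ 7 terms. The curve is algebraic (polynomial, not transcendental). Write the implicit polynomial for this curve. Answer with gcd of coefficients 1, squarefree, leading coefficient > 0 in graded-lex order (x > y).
(a) deg p = 4. The shape is more complex than any degree-3 curve.
(b) From the visible intercepts: it crosses the y-axis at the gridline y = 0; the visible x-axis segment lies entirely on the curve.
(c) The integer polynomial consistent with all of this is the stated p.

x^3*y - y^3 - x*y - y^2 + y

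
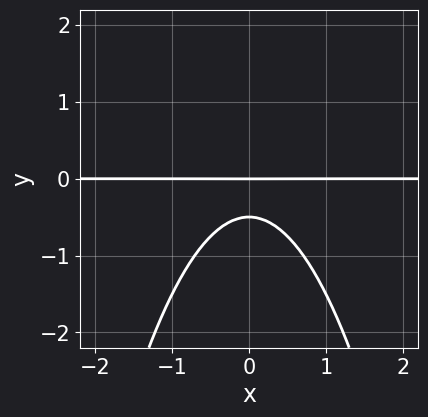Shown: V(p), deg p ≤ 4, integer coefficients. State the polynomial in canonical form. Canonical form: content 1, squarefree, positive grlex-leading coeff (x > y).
2*x^2*y + 2*y^2 + y

deg p = 3. The shape is more complex than any degree-2 curve.
Symmetries: mirror symmetry x ↦ −x ⇒ only even powers of x.
Checking where it meets the axes: the visible x-axis segment lies entirely on the curve; it crosses the y-axis at the gridline y = 0.
Together with the visible shape, these determine p as stated.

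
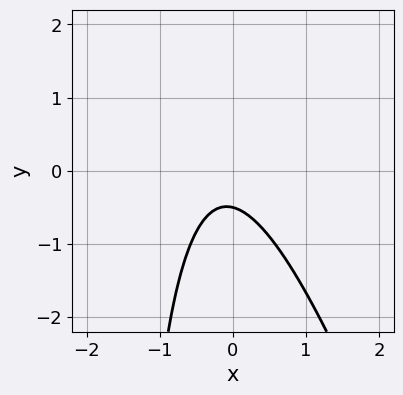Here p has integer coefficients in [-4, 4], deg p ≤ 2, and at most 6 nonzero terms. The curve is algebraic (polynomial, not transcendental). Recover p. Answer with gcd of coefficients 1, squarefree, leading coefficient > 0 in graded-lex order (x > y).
3*x^2 + x*y + x + 2*y + 1

deg p = 2. A generic line meets the curve in up to 2 points.
Observable constraints: it misses every integer gridline on the x-axis.
Assembling these constraints gives the stated polynomial.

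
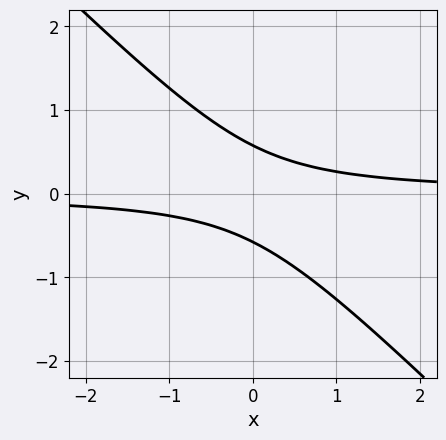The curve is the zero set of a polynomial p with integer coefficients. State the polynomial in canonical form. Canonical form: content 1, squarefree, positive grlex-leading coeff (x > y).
3*x*y + 3*y^2 - 1

First, degree: a generic line meets the curve in up to 2 points, so deg p = 2.
Then, checking where it meets the axes: it misses every integer gridline on the x-axis.
Finally, matching integer coefficients to the picture gives p.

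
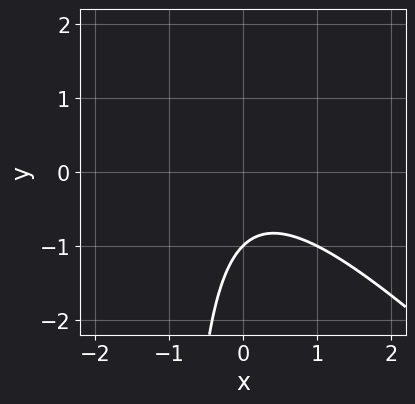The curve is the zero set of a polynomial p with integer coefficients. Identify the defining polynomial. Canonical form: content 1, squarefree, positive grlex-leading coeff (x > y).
x^2 + x*y + y + 1

First, degree: a generic line meets the curve in up to 2 points, so deg p = 2.
Next, from the axis intercepts and sections: no x-intercept at any integer in the box; it meets the y-axis at y = -1 (among the integer gridlines).
Finally, matching integer coefficients to the picture gives p.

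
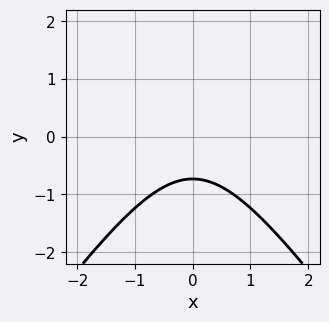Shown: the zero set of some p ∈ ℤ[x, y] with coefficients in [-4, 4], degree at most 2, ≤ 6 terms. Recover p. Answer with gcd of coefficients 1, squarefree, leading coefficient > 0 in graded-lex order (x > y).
2*x^2 - y^2 + 2*y + 2

deg p = 2. The shape is more complex than any degree-1 curve.
Symmetries: it's symmetric under x → −x, forcing even powers of x.
From the axis intercepts and sections: it misses every integer gridline on the x-axis.
Putting this together gives p.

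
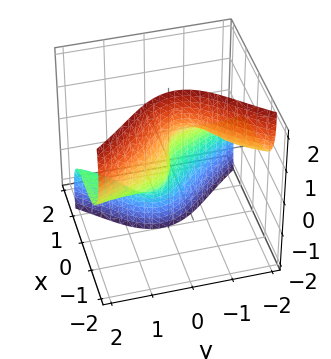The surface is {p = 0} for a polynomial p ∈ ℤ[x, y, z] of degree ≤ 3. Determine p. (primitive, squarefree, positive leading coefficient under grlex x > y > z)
deg p = 3. The shape is more complex than any degree-2 surface.
From the axis intercepts and sections: one x-axis crossing is at x = 0; it crosses the y-axis at the gridline y = 0.
These observations pin down the coefficients. Check: (0, 0, 1) on the z-axis lies on the surface, and p(0, 0, 1) = 0. ✓

3*x^3 + 3*x*z^2 + 3*y^2*z + 2*y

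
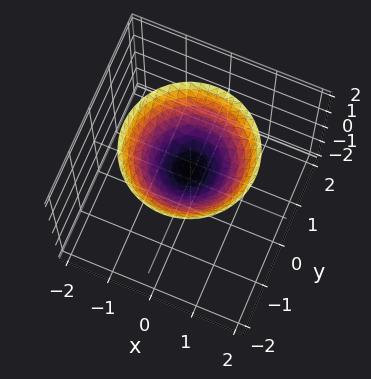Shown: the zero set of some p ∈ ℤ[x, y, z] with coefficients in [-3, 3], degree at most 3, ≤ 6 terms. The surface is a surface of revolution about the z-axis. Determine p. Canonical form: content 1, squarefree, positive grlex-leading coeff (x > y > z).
2*x^2 + 2*y^2 - 3*z + 2

First, deg p = 2. No degree-1 surface has this shape.
Then, by symmetry, every cross-section ⟂ z is a circle, so x, y appear only via x² + y².
Next, against the integer gridlines: it misses every integer gridline on the y-axis; no x-intercept at any integer in the box.
Finally, these observations pin down the coefficients.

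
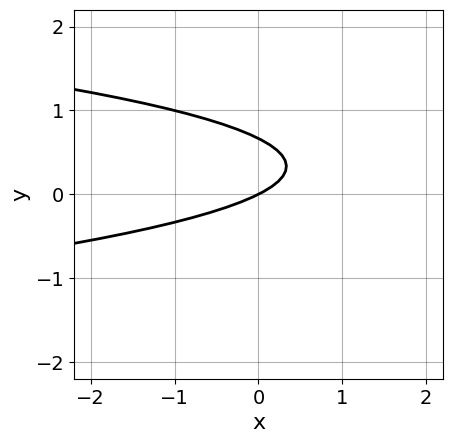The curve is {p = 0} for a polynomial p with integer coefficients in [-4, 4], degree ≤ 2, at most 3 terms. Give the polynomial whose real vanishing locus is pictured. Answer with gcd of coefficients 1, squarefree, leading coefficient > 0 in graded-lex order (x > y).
(a) Degree: no degree-1 curve has this shape, so deg p = 2.
(b) Reading off the gridlines: it crosses the x-axis at the gridline x = 0; one y-axis crossing is at y = 0.
(c) Together with the visible shape, these determine p as stated.

3*y^2 + x - 2*y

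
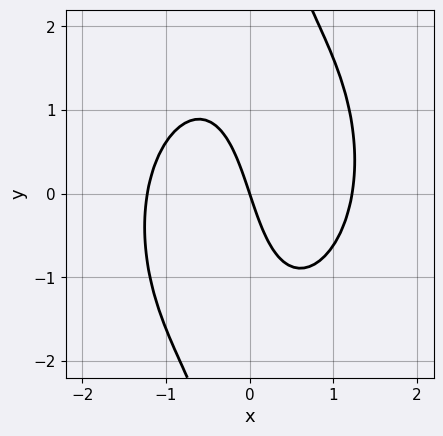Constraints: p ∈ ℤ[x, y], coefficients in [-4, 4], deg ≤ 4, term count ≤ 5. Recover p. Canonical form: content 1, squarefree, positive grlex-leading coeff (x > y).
(a) The degree is 3 — the shape is more complex than any degree-2 curve.
(b) Reading off the gridlines: one x-axis crossing is at x = 0; one y-axis crossing is at y = 0.
(c) Fitting integer coefficients to these (and the overall shape) gives p.

2*x^3 + x*y^2 - 3*x - y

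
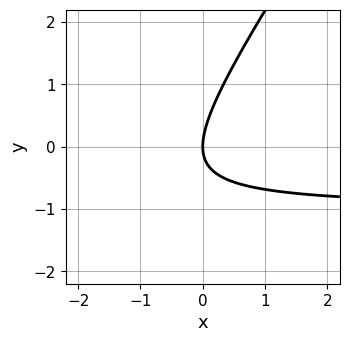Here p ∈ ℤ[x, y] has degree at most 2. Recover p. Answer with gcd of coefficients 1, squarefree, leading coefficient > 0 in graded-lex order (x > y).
1. Degree: no degree-1 curve has this shape, so deg p = 2.
2. Reading off the gridlines: it meets the x-axis at x = 0 (among the integer gridlines); it meets the y-axis at y = 0 (among the integer gridlines).
3. Putting this together gives p.

3*x*y - 2*y^2 + 3*x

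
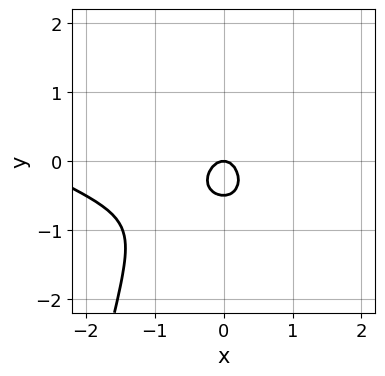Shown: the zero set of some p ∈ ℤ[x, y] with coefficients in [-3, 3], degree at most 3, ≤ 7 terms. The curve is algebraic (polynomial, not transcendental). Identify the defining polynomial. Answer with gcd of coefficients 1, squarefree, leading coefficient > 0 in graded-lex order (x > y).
x^3 + 2*x^2*y + 3*x^2 + 2*y^2 + y

First, deg p = 3. A generic line meets the curve in up to 3 points.
Next, observable constraints: one y-axis crossing is at y = 0; one x-axis crossing is at x = 0.
Finally, assembling these constraints gives the stated polynomial.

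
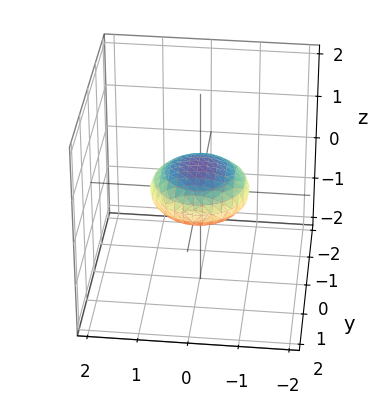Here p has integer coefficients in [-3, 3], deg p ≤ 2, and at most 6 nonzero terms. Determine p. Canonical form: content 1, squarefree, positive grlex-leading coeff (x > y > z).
First, deg p = 2.
Then, symmetry: the z-axis is an axis of rotation, so x and y enter only as x² + y²; it's symmetric under z → −z, forcing even powers of z.
Then, from the axis intercepts and sections: a circular section at z = 0 has radius exactly 1; among the integer gridlines, it crosses the x-axis at x ∈ {-1, 1}.
Finally, solving for integer coefficients yields p as stated.

x^2 + y^2 + 3*z^2 - 1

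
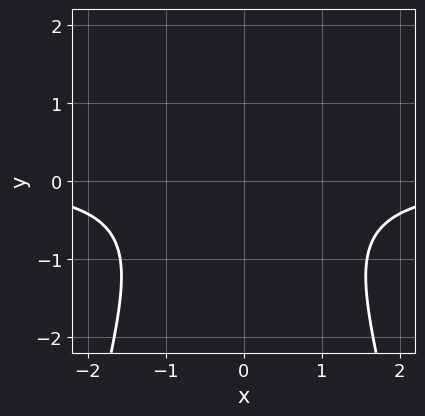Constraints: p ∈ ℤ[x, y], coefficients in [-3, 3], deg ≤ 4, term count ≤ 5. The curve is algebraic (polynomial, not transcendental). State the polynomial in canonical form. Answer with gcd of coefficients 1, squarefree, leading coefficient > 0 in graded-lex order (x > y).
(a) The degree is 3 — no degree-2 curve has this shape.
(b) Symmetries: mirror symmetry x ↦ −x ⇒ only even powers of x.
(c) Checking where it meets the axes: it misses every integer gridline on the x-axis; the curve avoids every integer y-axis point in the box.
(d) Matching integer coefficients to the picture gives p.

2*x^2*y + 2*y^2 + 3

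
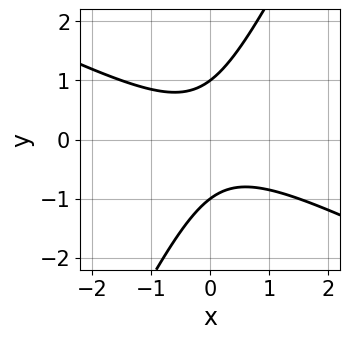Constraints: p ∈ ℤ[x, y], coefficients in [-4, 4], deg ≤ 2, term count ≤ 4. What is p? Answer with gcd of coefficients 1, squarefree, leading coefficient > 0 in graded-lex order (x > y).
2*x^2 + 3*x*y - 2*y^2 + 2

(a) Degree: no degree-1 curve has this shape, so deg p = 2.
(b) From the axis intercepts and sections: it misses every integer gridline on the x-axis; among the integer gridlines, it crosses the y-axis at y ∈ {-1, 1}.
(c) Together with the visible shape, these determine p as stated.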